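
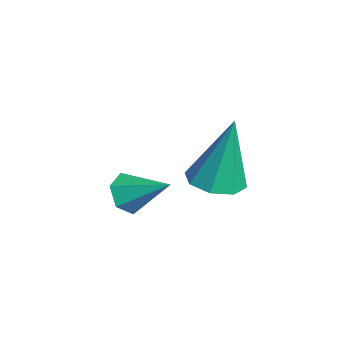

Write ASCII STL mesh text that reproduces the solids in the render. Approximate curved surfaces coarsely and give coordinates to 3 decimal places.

solid 
facet normal -0.027 -0.205 -0.978
outer loop
vertex 0.9 -0.84 0.691
vertex 0.171 -0.539 0.648
vertex 0.901 -0.249 0.567
endloop
endfacet
facet normal 0.955 0.059 0.290
outer loop
vertex 0.9 -0.84 0.691
vertex 0.901 -0.249 0.567
vertex 0.229 -0.101 2.752
endloop
endfacet
facet normal -0.028 -0.204 -0.979
outer loop
vertex 0.901 -0.249 0.567
vertex 0.171 -0.539 0.648
vertex 0.475 0.173 0.491
endloop
endfacet
facet normal 0.680 0.715 0.161
outer loop
vertex 0.901 -0.249 0.567
vertex 0.475 0.173 0.491
vertex 0.229 -0.101 2.752
endloop
endfacet
facet normal -0.028 -0.204 -0.979
outer loop
vertex 0.475 0.173 0.491
vertex 0.171 -0.539 0.648
vertex -0.13 0.178 0.507
endloop
endfacet
facet normal 0.011 0.993 0.122
outer loop
vertex 0.475 0.173 0.491
vertex -0.13 0.178 0.507
vertex 0.229 -0.101 2.752
endloop
endfacet
facet normal -0.026 -0.204 -0.979
outer loop
vertex -0.13 0.178 0.507
vertex 0.171 -0.539 0.648
vertex -0.558 -0.238 0.605
endloop
endfacet
facet normal -0.660 0.725 0.196
outer loop
vertex -0.13 0.178 0.507
vertex -0.558 -0.238 0.605
vertex 0.229 -0.101 2.752
endloop
endfacet
facet normal -0.027 -0.205 -0.978
outer loop
vertex -0.558 -0.238 0.605
vertex 0.171 -0.539 0.648
vertex -0.559 -0.83 0.729
endloop
endfacet
facet normal -0.938 0.073 0.339
outer loop
vertex -0.558 -0.238 0.605
vertex -0.559 -0.83 0.729
vertex 0.229 -0.101 2.752
endloop
endfacet
facet normal -0.027 -0.204 -0.979
outer loop
vertex -0.559 -0.83 0.729
vertex 0.171 -0.539 0.648
vertex -0.133 -1.251 0.805
endloop
endfacet
facet normal -0.662 -0.585 0.469
outer loop
vertex -0.559 -0.83 0.729
vertex -0.133 -1.251 0.805
vertex 0.229 -0.101 2.752
endloop
endfacet
facet normal -0.028 -0.204 -0.979
outer loop
vertex -0.133 -1.251 0.805
vertex 0.171 -0.539 0.648
vertex 0.472 -1.256 0.789
endloop
endfacet
facet normal 0.006 -0.862 0.508
outer loop
vertex -0.133 -1.251 0.805
vertex 0.472 -1.256 0.789
vertex 0.229 -0.101 2.752
endloop
endfacet
facet normal -0.026 -0.204 -0.979
outer loop
vertex 0.472 -1.256 0.789
vertex 0.171 -0.539 0.648
vertex 0.9 -0.84 0.691
endloop
endfacet
facet normal 0.677 -0.595 0.434
outer loop
vertex 0.472 -1.256 0.789
vertex 0.9 -0.84 0.691
vertex 0.229 -0.101 2.752
endloop
endfacet
facet normal -0.541 -0.675 -0.502
outer loop
vertex -1.346 -2.337 -1.404
vertex -1.732 -2.429 -0.864
vertex -1.894 -1.962 -1.317
endloop
endfacet
facet normal 0.381 0.697 -0.607
outer loop
vertex -1.346 -2.337 -1.404
vertex -1.894 -1.962 -1.317
vertex -0.948 -1.451 -0.136
endloop
endfacet
facet normal -0.541 -0.675 -0.502
outer loop
vertex -1.894 -1.962 -1.317
vertex -1.732 -2.429 -0.864
vertex -2.281 -2.054 -0.777
endloop
endfacet
facet normal -0.367 0.924 -0.106
outer loop
vertex -1.894 -1.962 -1.317
vertex -2.281 -2.054 -0.777
vertex -0.948 -1.451 -0.136
endloop
endfacet
facet normal -0.540 -0.674 -0.503
outer loop
vertex -2.281 -2.054 -0.777
vertex -1.732 -2.429 -0.864
vertex -2.119 -2.521 -0.325
endloop
endfacet
facet normal -0.547 0.477 0.688
outer loop
vertex -2.281 -2.054 -0.777
vertex -2.119 -2.521 -0.325
vertex -0.948 -1.451 -0.136
endloop
endfacet
facet normal -0.540 -0.674 -0.503
outer loop
vertex -2.119 -2.521 -0.325
vertex -1.732 -2.429 -0.864
vertex -1.57 -2.896 -0.412
endloop
endfacet
facet normal 0.021 -0.196 0.980
outer loop
vertex -2.119 -2.521 -0.325
vertex -1.57 -2.896 -0.412
vertex -0.948 -1.451 -0.136
endloop
endfacet
facet normal -0.542 -0.674 -0.502
outer loop
vertex -1.57 -2.896 -0.412
vertex -1.732 -2.429 -0.864
vertex -1.184 -2.804 -0.952
endloop
endfacet
facet normal 0.770 -0.423 0.478
outer loop
vertex -1.57 -2.896 -0.412
vertex -1.184 -2.804 -0.952
vertex -0.948 -1.451 -0.136
endloop
endfacet
facet normal -0.542 -0.674 -0.502
outer loop
vertex -1.184 -2.804 -0.952
vertex -1.732 -2.429 -0.864
vertex -1.346 -2.337 -1.404
endloop
endfacet
facet normal 0.949 0.024 -0.315
outer loop
vertex -1.184 -2.804 -0.952
vertex -1.346 -2.337 -1.404
vertex -0.948 -1.451 -0.136
endloop
endfacet

endsolid


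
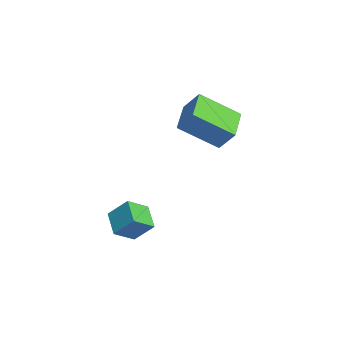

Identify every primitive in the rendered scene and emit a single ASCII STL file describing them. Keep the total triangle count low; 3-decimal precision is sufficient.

solid 
facet normal -0.921 -0.078 0.382
outer loop
vertex -0.255 -0.863 -3.859
vertex -0.008 -0.221 -3.132
vertex -0.542 -0.138 -4.402
endloop
endfacet
facet normal -0.247 -0.642 -0.726
outer loop
vertex 0.388 -0.059 -4.788
vertex -0.255 -0.863 -3.859
vertex -0.542 -0.138 -4.402
endloop
endfacet
facet normal -0.921 -0.078 0.382
outer loop
vertex -0.542 -0.138 -4.402
vertex -0.008 -0.221 -3.132
vertex -0.295 0.504 -3.675
endloop
endfacet
facet normal -0.302 0.763 -0.571
outer loop
vertex -0.295 0.504 -3.675
vertex 0.388 -0.059 -4.788
vertex -0.542 -0.138 -4.402
endloop
endfacet
facet normal 0.302 -0.763 0.571
outer loop
vertex -0.255 -0.863 -3.859
vertex 0.922 -0.142 -3.518
vertex -0.008 -0.221 -3.132
endloop
endfacet
facet normal -0.247 -0.642 -0.726
outer loop
vertex 0.675 -0.784 -4.245
vertex -0.255 -0.863 -3.859
vertex 0.388 -0.059 -4.788
endloop
endfacet
facet normal 0.302 -0.763 0.571
outer loop
vertex 0.675 -0.784 -4.245
vertex 0.922 -0.142 -3.518
vertex -0.255 -0.863 -3.859
endloop
endfacet
facet normal 0.247 0.642 0.726
outer loop
vertex -0.008 -0.221 -3.132
vertex 0.922 -0.142 -3.518
vertex -0.295 0.504 -3.675
endloop
endfacet
facet normal -0.302 0.763 -0.571
outer loop
vertex 0.635 0.583 -4.061
vertex 0.388 -0.059 -4.788
vertex -0.295 0.504 -3.675
endloop
endfacet
facet normal 0.247 0.642 0.726
outer loop
vertex -0.295 0.504 -3.675
vertex 0.922 -0.142 -3.518
vertex 0.635 0.583 -4.061
endloop
endfacet
facet normal 0.921 0.078 -0.382
outer loop
vertex 0.635 0.583 -4.061
vertex 0.675 -0.784 -4.245
vertex 0.388 -0.059 -4.788
endloop
endfacet
facet normal 0.921 0.078 -0.382
outer loop
vertex 0.922 -0.142 -3.518
vertex 0.675 -0.784 -4.245
vertex 0.635 0.583 -4.061
endloop
endfacet
facet normal -0.920 0.322 0.225
outer loop
vertex -1.719 2.474 0.831
vertex -1.466 3.866 -0.129
vertex -2.079 1.996 0.043
endloop
endfacet
facet normal -0.148 -0.814 0.562
outer loop
vertex -0.874 1.574 -0.251
vertex -1.719 2.474 0.831
vertex -2.079 1.996 0.043
endloop
endfacet
facet normal -0.920 0.322 0.223
outer loop
vertex -2.079 1.996 0.043
vertex -1.466 3.866 -0.129
vertex -1.825 3.388 -0.918
endloop
endfacet
facet normal -0.364 -0.483 -0.796
outer loop
vertex -1.825 3.388 -0.918
vertex -0.874 1.574 -0.251
vertex -2.079 1.996 0.043
endloop
endfacet
facet normal 0.364 0.483 0.796
outer loop
vertex -1.719 2.474 0.831
vertex -0.261 3.444 -0.423
vertex -1.466 3.866 -0.129
endloop
endfacet
facet normal -0.149 -0.814 0.561
outer loop
vertex -0.515 2.052 0.538
vertex -1.719 2.474 0.831
vertex -0.874 1.574 -0.251
endloop
endfacet
facet normal 0.363 0.484 0.796
outer loop
vertex -0.515 2.052 0.538
vertex -0.261 3.444 -0.423
vertex -1.719 2.474 0.831
endloop
endfacet
facet normal 0.148 0.814 -0.561
outer loop
vertex -1.466 3.866 -0.129
vertex -0.261 3.444 -0.423
vertex -1.825 3.388 -0.918
endloop
endfacet
facet normal -0.363 -0.483 -0.797
outer loop
vertex -0.621 2.966 -1.211
vertex -0.874 1.574 -0.251
vertex -1.825 3.388 -0.918
endloop
endfacet
facet normal 0.149 0.814 -0.562
outer loop
vertex -1.825 3.388 -0.918
vertex -0.261 3.444 -0.423
vertex -0.621 2.966 -1.211
endloop
endfacet
facet normal 0.920 -0.322 -0.224
outer loop
vertex -0.621 2.966 -1.211
vertex -0.515 2.052 0.538
vertex -0.874 1.574 -0.251
endloop
endfacet
facet normal 0.920 -0.323 -0.224
outer loop
vertex -0.261 3.444 -0.423
vertex -0.515 2.052 0.538
vertex -0.621 2.966 -1.211
endloop
endfacet

endsolid


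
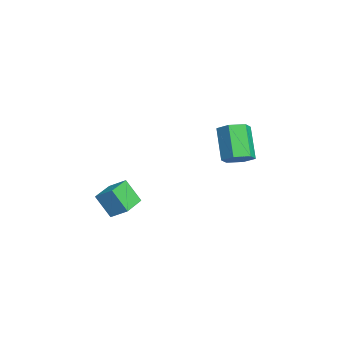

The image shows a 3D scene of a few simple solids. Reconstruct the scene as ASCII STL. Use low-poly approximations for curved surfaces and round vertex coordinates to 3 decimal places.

solid 
facet normal -0.865 0.502 0.011
outer loop
vertex 2.452 -2.225 -0.137
vertex 2.828 -1.552 -1.318
vertex 2.01 -2.975 -0.705
endloop
endfacet
facet normal -0.266 -0.477 0.837
outer loop
vertex 3.272 -3.708 -0.722
vertex 2.452 -2.225 -0.137
vertex 2.01 -2.975 -0.705
endloop
endfacet
facet normal -0.865 0.502 0.012
outer loop
vertex 2.01 -2.975 -0.705
vertex 2.828 -1.552 -1.318
vertex 2.385 -2.302 -1.886
endloop
endfacet
facet normal -0.426 -0.721 -0.546
outer loop
vertex 2.385 -2.302 -1.886
vertex 3.272 -3.708 -0.722
vertex 2.01 -2.975 -0.705
endloop
endfacet
facet normal 0.426 0.721 0.546
outer loop
vertex 2.452 -2.225 -0.137
vertex 4.09 -2.285 -1.335
vertex 2.828 -1.552 -1.318
endloop
endfacet
facet normal -0.266 -0.477 0.838
outer loop
vertex 3.715 -2.958 -0.154
vertex 2.452 -2.225 -0.137
vertex 3.272 -3.708 -0.722
endloop
endfacet
facet normal 0.426 0.721 0.546
outer loop
vertex 3.715 -2.958 -0.154
vertex 4.09 -2.285 -1.335
vertex 2.452 -2.225 -0.137
endloop
endfacet
facet normal 0.266 0.477 -0.838
outer loop
vertex 2.828 -1.552 -1.318
vertex 4.09 -2.285 -1.335
vertex 2.385 -2.302 -1.886
endloop
endfacet
facet normal -0.426 -0.721 -0.547
outer loop
vertex 3.648 -3.035 -1.903
vertex 3.272 -3.708 -0.722
vertex 2.385 -2.302 -1.886
endloop
endfacet
facet normal 0.266 0.478 -0.837
outer loop
vertex 2.385 -2.302 -1.886
vertex 4.09 -2.285 -1.335
vertex 3.648 -3.035 -1.903
endloop
endfacet
facet normal 0.865 -0.502 -0.011
outer loop
vertex 3.648 -3.035 -1.903
vertex 3.715 -2.958 -0.154
vertex 3.272 -3.708 -0.722
endloop
endfacet
facet normal 0.865 -0.501 -0.011
outer loop
vertex 4.09 -2.285 -1.335
vertex 3.715 -2.958 -0.154
vertex 3.648 -3.035 -1.903
endloop
endfacet
facet normal 0.617 0.040 -0.786
outer loop
vertex 0.857 3.008 0.359
vertex 0.234 3.34 -0.113
vertex 0.755 3.851 0.322
endloop
endfacet
facet normal 0.777 0.121 0.617
outer loop
vertex 0.857 3.008 0.359
vertex 0.755 3.851 0.322
vertex -0.39 2.927 1.946
endloop
endfacet
facet normal 0.777 0.121 0.617
outer loop
vertex -0.39 2.927 1.946
vertex 0.755 3.851 0.322
vertex -0.492 3.77 1.909
endloop
endfacet
facet normal -0.617 -0.040 0.786
outer loop
vertex -0.39 2.927 1.946
vertex -0.492 3.77 1.909
vertex -1.014 3.26 1.473
endloop
endfacet
facet normal 0.617 0.039 -0.786
outer loop
vertex 0.755 3.851 0.322
vertex 0.234 3.34 -0.113
vertex 0.132 4.184 -0.151
endloop
endfacet
facet normal 0.285 0.919 0.271
outer loop
vertex 0.755 3.851 0.322
vertex 0.132 4.184 -0.151
vertex -0.492 3.77 1.909
endloop
endfacet
facet normal 0.285 0.919 0.271
outer loop
vertex -0.492 3.77 1.909
vertex 0.132 4.184 -0.151
vertex -1.116 4.103 1.436
endloop
endfacet
facet normal -0.617 -0.040 0.786
outer loop
vertex -0.492 3.77 1.909
vertex -1.116 4.103 1.436
vertex -1.014 3.26 1.473
endloop
endfacet
facet normal 0.617 0.039 -0.786
outer loop
vertex 0.132 4.184 -0.151
vertex 0.234 3.34 -0.113
vertex -0.39 3.673 -0.586
endloop
endfacet
facet normal -0.493 0.798 -0.347
outer loop
vertex 0.132 4.184 -0.151
vertex -0.39 3.673 -0.586
vertex -1.116 4.103 1.436
endloop
endfacet
facet normal -0.493 0.798 -0.347
outer loop
vertex -1.116 4.103 1.436
vertex -0.39 3.673 -0.586
vertex -1.637 3.592 1.001
endloop
endfacet
facet normal -0.617 -0.040 0.786
outer loop
vertex -1.116 4.103 1.436
vertex -1.637 3.592 1.001
vertex -1.014 3.26 1.473
endloop
endfacet
facet normal 0.617 0.040 -0.786
outer loop
vertex -0.39 3.673 -0.586
vertex 0.234 3.34 -0.113
vertex -0.288 2.83 -0.549
endloop
endfacet
facet normal -0.777 -0.121 -0.617
outer loop
vertex -0.39 3.673 -0.586
vertex -0.288 2.83 -0.549
vertex -1.637 3.592 1.001
endloop
endfacet
facet normal -0.777 -0.121 -0.617
outer loop
vertex -1.637 3.592 1.001
vertex -0.288 2.83 -0.549
vertex -1.535 2.749 1.038
endloop
endfacet
facet normal -0.617 -0.040 0.786
outer loop
vertex -1.637 3.592 1.001
vertex -1.535 2.749 1.038
vertex -1.014 3.26 1.473
endloop
endfacet
facet normal 0.617 0.040 -0.786
outer loop
vertex -0.288 2.83 -0.549
vertex 0.234 3.34 -0.113
vertex 0.336 2.497 -0.076
endloop
endfacet
facet normal -0.285 -0.919 -0.271
outer loop
vertex -0.288 2.83 -0.549
vertex 0.336 2.497 -0.076
vertex -1.535 2.749 1.038
endloop
endfacet
facet normal -0.285 -0.919 -0.271
outer loop
vertex -1.535 2.749 1.038
vertex 0.336 2.497 -0.076
vertex -0.912 2.416 1.511
endloop
endfacet
facet normal -0.617 -0.039 0.786
outer loop
vertex -1.535 2.749 1.038
vertex -0.912 2.416 1.511
vertex -1.014 3.26 1.473
endloop
endfacet
facet normal 0.617 0.040 -0.786
outer loop
vertex 0.336 2.497 -0.076
vertex 0.234 3.34 -0.113
vertex 0.857 3.008 0.359
endloop
endfacet
facet normal 0.493 -0.798 0.347
outer loop
vertex 0.336 2.497 -0.076
vertex 0.857 3.008 0.359
vertex -0.912 2.416 1.511
endloop
endfacet
facet normal 0.493 -0.798 0.346
outer loop
vertex -0.912 2.416 1.511
vertex 0.857 3.008 0.359
vertex -0.39 2.927 1.946
endloop
endfacet
facet normal -0.617 -0.039 0.786
outer loop
vertex -0.912 2.416 1.511
vertex -0.39 2.927 1.946
vertex -1.014 3.26 1.473
endloop
endfacet

endsolid


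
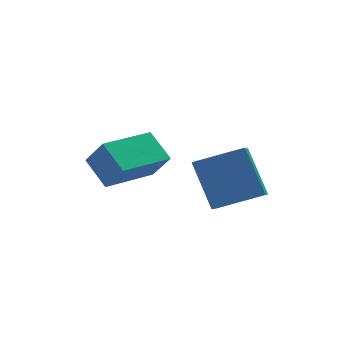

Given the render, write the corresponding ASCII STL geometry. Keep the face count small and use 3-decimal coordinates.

solid 
facet normal -0.937 0.127 -0.327
outer loop
vertex 2.482 -0.932 2.807
vertex 2.125 0.184 4.264
vertex 2.885 0.153 2.074
endloop
endfacet
facet normal 0.191 -0.597 -0.779
outer loop
vertex 4.495 -0.064 2.636
vertex 2.482 -0.932 2.807
vertex 2.885 0.153 2.074
endloop
endfacet
facet normal -0.937 0.126 -0.327
outer loop
vertex 2.885 0.153 2.074
vertex 2.125 0.184 4.264
vertex 2.527 1.269 3.531
endloop
endfacet
facet normal 0.293 0.792 -0.535
outer loop
vertex 2.527 1.269 3.531
vertex 4.495 -0.064 2.636
vertex 2.885 0.153 2.074
endloop
endfacet
facet normal -0.294 -0.792 0.535
outer loop
vertex 2.482 -0.932 2.807
vertex 3.735 -0.033 4.826
vertex 2.125 0.184 4.264
endloop
endfacet
facet normal 0.191 -0.597 -0.779
outer loop
vertex 4.093 -1.149 3.369
vertex 2.482 -0.932 2.807
vertex 4.495 -0.064 2.636
endloop
endfacet
facet normal -0.293 -0.792 0.535
outer loop
vertex 4.093 -1.149 3.369
vertex 3.735 -0.033 4.826
vertex 2.482 -0.932 2.807
endloop
endfacet
facet normal -0.191 0.597 0.779
outer loop
vertex 2.125 0.184 4.264
vertex 3.735 -0.033 4.826
vertex 2.527 1.269 3.531
endloop
endfacet
facet normal 0.293 0.792 -0.535
outer loop
vertex 4.138 1.052 4.093
vertex 4.495 -0.064 2.636
vertex 2.527 1.269 3.531
endloop
endfacet
facet normal -0.191 0.597 0.779
outer loop
vertex 2.527 1.269 3.531
vertex 3.735 -0.033 4.826
vertex 4.138 1.052 4.093
endloop
endfacet
facet normal 0.937 -0.127 0.326
outer loop
vertex 4.138 1.052 4.093
vertex 4.093 -1.149 3.369
vertex 4.495 -0.064 2.636
endloop
endfacet
facet normal 0.936 -0.127 0.327
outer loop
vertex 3.735 -0.033 4.826
vertex 4.093 -1.149 3.369
vertex 4.138 1.052 4.093
endloop
endfacet
facet normal -0.857 -0.496 0.137
outer loop
vertex -0.27 2.106 4.286
vertex -0.734 2.631 3.288
vertex 0.174 1.141 3.571
endloop
endfacet
facet normal 0.381 -0.431 0.818
outer loop
vertex 1.914 2.149 3.292
vertex -0.27 2.106 4.286
vertex 0.174 1.141 3.571
endloop
endfacet
facet normal -0.857 -0.496 0.137
outer loop
vertex 0.174 1.141 3.571
vertex -0.734 2.631 3.288
vertex -0.29 1.667 2.573
endloop
endfacet
facet normal 0.347 -0.753 -0.558
outer loop
vertex -0.29 1.667 2.573
vertex 1.914 2.149 3.292
vertex 0.174 1.141 3.571
endloop
endfacet
facet normal -0.347 0.754 0.558
outer loop
vertex -0.27 2.106 4.286
vertex 1.006 3.639 3.009
vertex -0.734 2.631 3.288
endloop
endfacet
facet normal 0.381 -0.431 0.818
outer loop
vertex 1.47 3.113 4.007
vertex -0.27 2.106 4.286
vertex 1.914 2.149 3.292
endloop
endfacet
facet normal -0.347 0.754 0.558
outer loop
vertex 1.47 3.113 4.007
vertex 1.006 3.639 3.009
vertex -0.27 2.106 4.286
endloop
endfacet
facet normal -0.381 0.431 -0.818
outer loop
vertex -0.734 2.631 3.288
vertex 1.006 3.639 3.009
vertex -0.29 1.667 2.573
endloop
endfacet
facet normal 0.347 -0.754 -0.558
outer loop
vertex 1.45 2.674 2.294
vertex 1.914 2.149 3.292
vertex -0.29 1.667 2.573
endloop
endfacet
facet normal -0.381 0.431 -0.818
outer loop
vertex -0.29 1.667 2.573
vertex 1.006 3.639 3.009
vertex 1.45 2.674 2.294
endloop
endfacet
facet normal 0.857 0.497 -0.137
outer loop
vertex 1.45 2.674 2.294
vertex 1.47 3.113 4.007
vertex 1.914 2.149 3.292
endloop
endfacet
facet normal 0.857 0.496 -0.137
outer loop
vertex 1.006 3.639 3.009
vertex 1.47 3.113 4.007
vertex 1.45 2.674 2.294
endloop
endfacet

endsolid


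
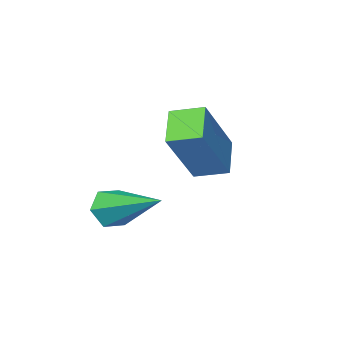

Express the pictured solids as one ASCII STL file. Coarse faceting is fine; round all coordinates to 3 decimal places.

solid 
facet normal -0.603 0.761 0.238
outer loop
vertex -3.073 -2.194 -1.705
vertex -1.883 -1.754 -0.095
vertex -2.444 -1.49 -2.362
endloop
endfacet
facet normal -0.580 -0.215 -0.786
outer loop
vertex -1.877 -2.206 -2.585
vertex -3.073 -2.194 -1.705
vertex -2.444 -1.49 -2.362
endloop
endfacet
facet normal -0.603 0.762 0.238
outer loop
vertex -2.444 -1.49 -2.362
vertex -1.883 -1.754 -0.095
vertex -1.254 -1.051 -0.752
endloop
endfacet
facet normal 0.547 0.611 -0.571
outer loop
vertex -1.254 -1.051 -0.752
vertex -1.877 -2.206 -2.585
vertex -2.444 -1.49 -2.362
endloop
endfacet
facet normal -0.547 -0.611 0.572
outer loop
vertex -3.073 -2.194 -1.705
vertex -1.316 -2.47 -0.318
vertex -1.883 -1.754 -0.095
endloop
endfacet
facet normal -0.580 -0.215 -0.786
outer loop
vertex -2.506 -2.909 -1.928
vertex -3.073 -2.194 -1.705
vertex -1.877 -2.206 -2.585
endloop
endfacet
facet normal -0.547 -0.612 0.571
outer loop
vertex -2.506 -2.909 -1.928
vertex -1.316 -2.47 -0.318
vertex -3.073 -2.194 -1.705
endloop
endfacet
facet normal 0.580 0.215 0.786
outer loop
vertex -1.883 -1.754 -0.095
vertex -1.316 -2.47 -0.318
vertex -1.254 -1.051 -0.752
endloop
endfacet
facet normal 0.547 0.612 -0.571
outer loop
vertex -0.687 -1.766 -0.975
vertex -1.877 -2.206 -2.585
vertex -1.254 -1.051 -0.752
endloop
endfacet
facet normal 0.580 0.215 0.786
outer loop
vertex -1.254 -1.051 -0.752
vertex -1.316 -2.47 -0.318
vertex -0.687 -1.766 -0.975
endloop
endfacet
facet normal 0.603 -0.762 -0.238
outer loop
vertex -0.687 -1.766 -0.975
vertex -2.506 -2.909 -1.928
vertex -1.877 -2.206 -2.585
endloop
endfacet
facet normal 0.603 -0.761 -0.238
outer loop
vertex -1.316 -2.47 -0.318
vertex -2.506 -2.909 -1.928
vertex -0.687 -1.766 -0.975
endloop
endfacet
facet normal 0.083 -0.901 -0.426
outer loop
vertex 0.577 -2.795 -2.68
vertex 0.353 -2.56 -3.22
vertex 0.973 -2.556 -3.108
endloop
endfacet
facet normal 0.725 0.030 0.688
outer loop
vertex 0.577 -2.795 -2.68
vertex 0.973 -2.556 -3.108
vertex 0.187 -0.74 -2.36
endloop
endfacet
facet normal 0.083 -0.901 -0.426
outer loop
vertex 0.973 -2.556 -3.108
vertex 0.353 -2.56 -3.22
vertex 0.75 -2.321 -3.648
endloop
endfacet
facet normal 0.878 0.449 -0.167
outer loop
vertex 0.973 -2.556 -3.108
vertex 0.75 -2.321 -3.648
vertex 0.187 -0.74 -2.36
endloop
endfacet
facet normal 0.083 -0.901 -0.426
outer loop
vertex 0.75 -2.321 -3.648
vertex 0.353 -2.56 -3.22
vertex 0.13 -2.325 -3.76
endloop
endfacet
facet normal 0.130 0.654 -0.745
outer loop
vertex 0.75 -2.321 -3.648
vertex 0.13 -2.325 -3.76
vertex 0.187 -0.74 -2.36
endloop
endfacet
facet normal 0.084 -0.901 -0.426
outer loop
vertex 0.13 -2.325 -3.76
vertex 0.353 -2.56 -3.22
vertex -0.266 -2.564 -3.333
endloop
endfacet
facet normal -0.768 0.439 -0.466
outer loop
vertex 0.13 -2.325 -3.76
vertex -0.266 -2.564 -3.333
vertex 0.187 -0.74 -2.36
endloop
endfacet
facet normal 0.084 -0.901 -0.426
outer loop
vertex -0.266 -2.564 -3.333
vertex 0.353 -2.56 -3.22
vertex -0.043 -2.799 -2.793
endloop
endfacet
facet normal -0.921 0.021 0.389
outer loop
vertex -0.266 -2.564 -3.333
vertex -0.043 -2.799 -2.793
vertex 0.187 -0.74 -2.36
endloop
endfacet
facet normal 0.084 -0.901 -0.427
outer loop
vertex -0.043 -2.799 -2.793
vertex 0.353 -2.56 -3.22
vertex 0.577 -2.795 -2.68
endloop
endfacet
facet normal -0.175 -0.184 0.967
outer loop
vertex -0.043 -2.799 -2.793
vertex 0.577 -2.795 -2.68
vertex 0.187 -0.74 -2.36
endloop
endfacet

endsolid


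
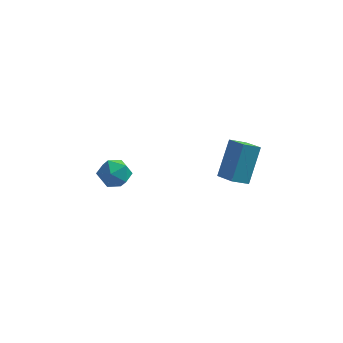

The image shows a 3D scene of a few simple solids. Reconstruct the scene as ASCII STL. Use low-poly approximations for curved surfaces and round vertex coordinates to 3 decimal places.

solid 
facet normal -0.727 -0.510 0.459
outer loop
vertex 2.746 3.296 4.674
vertex 1.88 4.158 4.26
vertex 2.433 2.111 2.859
endloop
endfacet
facet normal 0.672 -0.668 0.320
outer loop
vertex 3.16 2.622 2.4
vertex 2.746 3.296 4.674
vertex 2.433 2.111 2.859
endloop
endfacet
facet normal -0.727 -0.511 0.459
outer loop
vertex 2.433 2.111 2.859
vertex 1.88 4.158 4.26
vertex 1.567 2.973 2.446
endloop
endfacet
facet normal -0.143 -0.541 -0.829
outer loop
vertex 1.567 2.973 2.446
vertex 3.16 2.622 2.4
vertex 2.433 2.111 2.859
endloop
endfacet
facet normal 0.143 0.541 0.829
outer loop
vertex 2.746 3.296 4.674
vertex 2.607 4.669 3.801
vertex 1.88 4.158 4.26
endloop
endfacet
facet normal 0.672 -0.668 0.320
outer loop
vertex 3.473 3.807 4.214
vertex 2.746 3.296 4.674
vertex 3.16 2.622 2.4
endloop
endfacet
facet normal 0.144 0.541 0.828
outer loop
vertex 3.473 3.807 4.214
vertex 2.607 4.669 3.801
vertex 2.746 3.296 4.674
endloop
endfacet
facet normal -0.672 0.668 -0.320
outer loop
vertex 1.88 4.158 4.26
vertex 2.607 4.669 3.801
vertex 1.567 2.973 2.446
endloop
endfacet
facet normal -0.143 -0.542 -0.828
outer loop
vertex 2.294 3.484 1.986
vertex 3.16 2.622 2.4
vertex 1.567 2.973 2.446
endloop
endfacet
facet normal -0.672 0.668 -0.320
outer loop
vertex 1.567 2.973 2.446
vertex 2.607 4.669 3.801
vertex 2.294 3.484 1.986
endloop
endfacet
facet normal 0.727 0.510 -0.459
outer loop
vertex 2.294 3.484 1.986
vertex 3.473 3.807 4.214
vertex 3.16 2.622 2.4
endloop
endfacet
facet normal 0.727 0.511 -0.459
outer loop
vertex 2.607 4.669 3.801
vertex 3.473 3.807 4.214
vertex 2.294 3.484 1.986
endloop
endfacet
facet normal -0.980 0.070 -0.184
outer loop
vertex -4.386 3.984 0.257
vertex -4.576 3.559 1.105
vertex -4.497 4.522 1.053
endloop
endfacet
facet normal -0.623 0.605 -0.496
outer loop
vertex -4.386 3.984 0.257
vertex -4.497 4.522 1.053
vertex -3.794 4.73 0.423
endloop
endfacet
facet normal -0.140 0.320 -0.937
outer loop
vertex -4.386 3.984 0.257
vertex -3.794 4.73 0.423
vertex -3.438 3.896 0.085
endloop
endfacet
facet normal -0.199 -0.391 -0.899
outer loop
vertex -4.386 3.984 0.257
vertex -3.438 3.896 0.085
vertex -3.922 3.173 0.507
endloop
endfacet
facet normal -0.718 -0.544 -0.434
outer loop
vertex -4.386 3.984 0.257
vertex -3.922 3.173 0.507
vertex -4.576 3.559 1.105
endloop
endfacet
facet normal -0.273 0.962 0.013
outer loop
vertex -3.794 4.73 0.423
vertex -4.497 4.522 1.053
vertex -3.618 4.767 1.373
endloop
endfacet
facet normal -0.851 0.098 0.516
outer loop
vertex -4.497 4.522 1.053
vertex -4.576 3.559 1.105
vertex -4.102 4.044 1.795
endloop
endfacet
facet normal -0.426 -0.898 0.114
outer loop
vertex -4.576 3.559 1.105
vertex -3.922 3.173 0.507
vertex -3.746 3.21 1.457
endloop
endfacet
facet normal 0.413 -0.649 -0.638
outer loop
vertex -3.922 3.173 0.507
vertex -3.438 3.896 0.085
vertex -3.043 3.418 0.827
endloop
endfacet
facet normal 0.508 0.501 -0.701
outer loop
vertex -3.438 3.896 0.085
vertex -3.794 4.73 0.423
vertex -2.964 4.381 0.775
endloop
endfacet
facet normal 0.199 0.391 0.899
outer loop
vertex -3.154 3.956 1.623
vertex -3.618 4.767 1.373
vertex -4.102 4.044 1.795
endloop
endfacet
facet normal 0.140 -0.320 0.937
outer loop
vertex -3.154 3.956 1.623
vertex -4.102 4.044 1.795
vertex -3.746 3.21 1.457
endloop
endfacet
facet normal 0.623 -0.605 0.496
outer loop
vertex -3.154 3.956 1.623
vertex -3.746 3.21 1.457
vertex -3.043 3.418 0.827
endloop
endfacet
facet normal 0.980 -0.070 0.184
outer loop
vertex -3.154 3.956 1.623
vertex -3.043 3.418 0.827
vertex -2.964 4.381 0.775
endloop
endfacet
facet normal 0.718 0.544 0.434
outer loop
vertex -3.154 3.956 1.623
vertex -2.964 4.381 0.775
vertex -3.618 4.767 1.373
endloop
endfacet
facet normal -0.413 0.649 0.638
outer loop
vertex -4.102 4.044 1.795
vertex -3.618 4.767 1.373
vertex -4.497 4.522 1.053
endloop
endfacet
facet normal -0.508 -0.501 0.701
outer loop
vertex -3.746 3.21 1.457
vertex -4.102 4.044 1.795
vertex -4.576 3.559 1.105
endloop
endfacet
facet normal 0.273 -0.962 -0.013
outer loop
vertex -3.043 3.418 0.827
vertex -3.746 3.21 1.457
vertex -3.922 3.173 0.507
endloop
endfacet
facet normal 0.851 -0.098 -0.516
outer loop
vertex -2.964 4.381 0.775
vertex -3.043 3.418 0.827
vertex -3.438 3.896 0.085
endloop
endfacet
facet normal 0.426 0.898 -0.114
outer loop
vertex -3.618 4.767 1.373
vertex -2.964 4.381 0.775
vertex -3.794 4.73 0.423
endloop
endfacet

endsolid


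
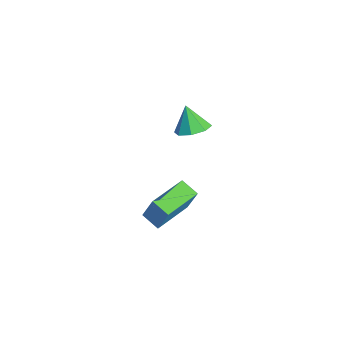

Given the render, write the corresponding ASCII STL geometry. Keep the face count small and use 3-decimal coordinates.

solid 
facet normal -0.810 -0.464 0.358
outer loop
vertex -1.273 0.155 -3.086
vertex -2.187 1.667 -3.195
vertex -1.622 -0.141 -4.26
endloop
endfacet
facet normal 0.516 -0.854 0.062
outer loop
vertex -0.933 0.253 -4.565
vertex -1.273 0.155 -3.086
vertex -1.622 -0.141 -4.26
endloop
endfacet
facet normal -0.810 -0.464 0.358
outer loop
vertex -1.622 -0.141 -4.26
vertex -2.187 1.667 -3.195
vertex -2.536 1.371 -4.369
endloop
endfacet
facet normal -0.278 -0.235 -0.931
outer loop
vertex -2.536 1.371 -4.369
vertex -0.933 0.253 -4.565
vertex -1.622 -0.141 -4.26
endloop
endfacet
facet normal 0.278 0.235 0.931
outer loop
vertex -1.273 0.155 -3.086
vertex -1.498 2.061 -3.5
vertex -2.187 1.667 -3.195
endloop
endfacet
facet normal 0.516 -0.854 0.062
outer loop
vertex -0.584 0.549 -3.391
vertex -1.273 0.155 -3.086
vertex -0.933 0.253 -4.565
endloop
endfacet
facet normal 0.278 0.235 0.931
outer loop
vertex -0.584 0.549 -3.391
vertex -1.498 2.061 -3.5
vertex -1.273 0.155 -3.086
endloop
endfacet
facet normal -0.516 0.854 -0.062
outer loop
vertex -2.187 1.667 -3.195
vertex -1.498 2.061 -3.5
vertex -2.536 1.371 -4.369
endloop
endfacet
facet normal -0.278 -0.235 -0.931
outer loop
vertex -1.847 1.765 -4.674
vertex -0.933 0.253 -4.565
vertex -2.536 1.371 -4.369
endloop
endfacet
facet normal -0.516 0.854 -0.062
outer loop
vertex -2.536 1.371 -4.369
vertex -1.498 2.061 -3.5
vertex -1.847 1.765 -4.674
endloop
endfacet
facet normal 0.810 0.464 -0.358
outer loop
vertex -1.847 1.765 -4.674
vertex -0.584 0.549 -3.391
vertex -0.933 0.253 -4.565
endloop
endfacet
facet normal 0.810 0.464 -0.358
outer loop
vertex -1.498 2.061 -3.5
vertex -0.584 0.549 -3.391
vertex -1.847 1.765 -4.674
endloop
endfacet
facet normal 0.484 0.098 -0.870
outer loop
vertex -0.957 1.594 1.006
vertex -1.559 1.875 0.703
vertex -0.982 2.15 1.055
endloop
endfacet
facet normal 0.499 -0.054 0.865
outer loop
vertex -0.957 1.594 1.006
vertex -0.982 2.15 1.055
vertex -2.101 1.765 1.677
endloop
endfacet
facet normal 0.484 0.097 -0.870
outer loop
vertex -0.982 2.15 1.055
vertex -1.559 1.875 0.703
vertex -1.345 2.545 0.897
endloop
endfacet
facet normal 0.253 0.551 0.796
outer loop
vertex -0.982 2.15 1.055
vertex -1.345 2.545 0.897
vertex -2.101 1.765 1.677
endloop
endfacet
facet normal 0.483 0.097 -0.870
outer loop
vertex -1.345 2.545 0.897
vertex -1.559 1.875 0.703
vertex -1.833 2.547 0.626
endloop
endfacet
facet normal -0.287 0.802 0.523
outer loop
vertex -1.345 2.545 0.897
vertex -1.833 2.547 0.626
vertex -2.101 1.765 1.677
endloop
endfacet
facet normal 0.483 0.097 -0.870
outer loop
vertex -1.833 2.547 0.626
vertex -1.559 1.875 0.703
vertex -2.161 2.155 0.4
endloop
endfacet
facet normal -0.806 0.555 0.207
outer loop
vertex -1.833 2.547 0.626
vertex -2.161 2.155 0.4
vertex -2.101 1.765 1.677
endloop
endfacet
facet normal 0.483 0.098 -0.870
outer loop
vertex -2.161 2.155 0.4
vertex -1.559 1.875 0.703
vertex -2.137 1.599 0.351
endloop
endfacet
facet normal -0.998 -0.046 0.033
outer loop
vertex -2.161 2.155 0.4
vertex -2.137 1.599 0.351
vertex -2.101 1.765 1.677
endloop
endfacet
facet normal 0.483 0.098 -0.870
outer loop
vertex -2.137 1.599 0.351
vertex -1.559 1.875 0.703
vertex -1.774 1.205 0.508
endloop
endfacet
facet normal -0.752 -0.652 0.102
outer loop
vertex -2.137 1.599 0.351
vertex -1.774 1.205 0.508
vertex -2.101 1.765 1.677
endloop
endfacet
facet normal 0.484 0.098 -0.869
outer loop
vertex -1.774 1.205 0.508
vertex -1.559 1.875 0.703
vertex -1.285 1.202 0.78
endloop
endfacet
facet normal -0.213 -0.903 0.373
outer loop
vertex -1.774 1.205 0.508
vertex -1.285 1.202 0.78
vertex -2.101 1.765 1.677
endloop
endfacet
facet normal 0.483 0.097 -0.870
outer loop
vertex -1.285 1.202 0.78
vertex -1.559 1.875 0.703
vertex -0.957 1.594 1.006
endloop
endfacet
facet normal 0.307 -0.655 0.690
outer loop
vertex -1.285 1.202 0.78
vertex -0.957 1.594 1.006
vertex -2.101 1.765 1.677
endloop
endfacet

endsolid


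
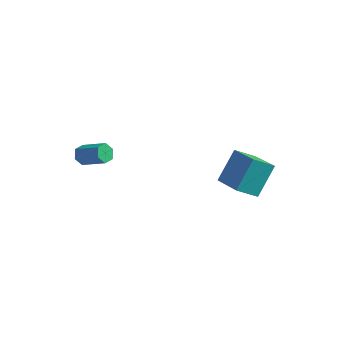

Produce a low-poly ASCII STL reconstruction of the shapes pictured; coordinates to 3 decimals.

solid 
facet normal -0.903 -0.216 -0.370
outer loop
vertex -2.369 -2.084 2.236
vertex -2.613 -1.849 2.694
vertex -2.501 -1.53 2.235
endloop
endfacet
facet normal 0.361 0.084 -0.929
outer loop
vertex -2.369 -2.084 2.236
vertex -2.501 -1.53 2.235
vertex -1.122 -1.785 2.748
endloop
endfacet
facet normal 0.361 0.085 -0.929
outer loop
vertex -1.122 -1.785 2.748
vertex -2.501 -1.53 2.235
vertex -1.255 -1.231 2.747
endloop
endfacet
facet normal 0.903 0.217 0.372
outer loop
vertex -1.122 -1.785 2.748
vertex -1.255 -1.231 2.747
vertex -1.367 -1.551 3.206
endloop
endfacet
facet normal -0.903 -0.217 -0.371
outer loop
vertex -2.501 -1.53 2.235
vertex -2.613 -1.849 2.694
vertex -2.746 -1.295 2.694
endloop
endfacet
facet normal -0.021 0.885 -0.465
outer loop
vertex -2.501 -1.53 2.235
vertex -2.746 -1.295 2.694
vertex -1.255 -1.231 2.747
endloop
endfacet
facet normal -0.021 0.885 -0.465
outer loop
vertex -1.255 -1.231 2.747
vertex -2.746 -1.295 2.694
vertex -1.5 -0.996 3.206
endloop
endfacet
facet normal 0.903 0.216 0.371
outer loop
vertex -1.255 -1.231 2.747
vertex -1.5 -0.996 3.206
vertex -1.367 -1.551 3.206
endloop
endfacet
facet normal -0.903 -0.217 -0.372
outer loop
vertex -2.746 -1.295 2.694
vertex -2.613 -1.849 2.694
vertex -2.858 -1.615 3.152
endloop
endfacet
facet normal -0.383 0.799 0.464
outer loop
vertex -2.746 -1.295 2.694
vertex -2.858 -1.615 3.152
vertex -1.5 -0.996 3.206
endloop
endfacet
facet normal -0.382 0.798 0.465
outer loop
vertex -1.5 -0.996 3.206
vertex -2.858 -1.615 3.152
vertex -1.611 -1.316 3.664
endloop
endfacet
facet normal 0.903 0.216 0.370
outer loop
vertex -1.5 -0.996 3.206
vertex -1.611 -1.316 3.664
vertex -1.367 -1.551 3.206
endloop
endfacet
facet normal -0.903 -0.217 -0.372
outer loop
vertex -2.858 -1.615 3.152
vertex -2.613 -1.849 2.694
vertex -2.725 -2.169 3.153
endloop
endfacet
facet normal -0.361 -0.085 0.929
outer loop
vertex -2.858 -1.615 3.152
vertex -2.725 -2.169 3.153
vertex -1.611 -1.316 3.664
endloop
endfacet
facet normal -0.361 -0.084 0.929
outer loop
vertex -1.611 -1.316 3.664
vertex -2.725 -2.169 3.153
vertex -1.479 -1.87 3.665
endloop
endfacet
facet normal 0.903 0.216 0.370
outer loop
vertex -1.611 -1.316 3.664
vertex -1.479 -1.87 3.665
vertex -1.367 -1.551 3.206
endloop
endfacet
facet normal -0.903 -0.216 -0.371
outer loop
vertex -2.725 -2.169 3.153
vertex -2.613 -1.849 2.694
vertex -2.48 -2.404 2.694
endloop
endfacet
facet normal 0.021 -0.885 0.465
outer loop
vertex -2.725 -2.169 3.153
vertex -2.48 -2.404 2.694
vertex -1.479 -1.87 3.665
endloop
endfacet
facet normal 0.021 -0.885 0.465
outer loop
vertex -1.479 -1.87 3.665
vertex -2.48 -2.404 2.694
vertex -1.234 -2.105 3.206
endloop
endfacet
facet normal 0.903 0.217 0.371
outer loop
vertex -1.479 -1.87 3.665
vertex -1.234 -2.105 3.206
vertex -1.367 -1.551 3.206
endloop
endfacet
facet normal -0.903 -0.216 -0.370
outer loop
vertex -2.48 -2.404 2.694
vertex -2.613 -1.849 2.694
vertex -2.369 -2.084 2.236
endloop
endfacet
facet normal 0.383 -0.798 -0.465
outer loop
vertex -2.48 -2.404 2.694
vertex -2.369 -2.084 2.236
vertex -1.234 -2.105 3.206
endloop
endfacet
facet normal 0.382 -0.799 -0.465
outer loop
vertex -1.234 -2.105 3.206
vertex -2.369 -2.084 2.236
vertex -1.122 -1.785 2.748
endloop
endfacet
facet normal 0.903 0.217 0.372
outer loop
vertex -1.234 -2.105 3.206
vertex -1.122 -1.785 2.748
vertex -1.367 -1.551 3.206
endloop
endfacet
facet normal -0.931 0.317 -0.183
outer loop
vertex 2.393 1.799 1.717
vertex 2.423 2.797 3.297
vertex 2.821 2.716 1.129
endloop
endfacet
facet normal -0.016 -0.534 -0.845
outer loop
vertex 4.617 2.103 1.483
vertex 2.393 1.799 1.717
vertex 2.821 2.716 1.129
endloop
endfacet
facet normal -0.931 0.317 -0.183
outer loop
vertex 2.821 2.716 1.129
vertex 2.423 2.797 3.297
vertex 2.851 3.714 2.71
endloop
endfacet
facet normal 0.366 0.784 -0.502
outer loop
vertex 2.851 3.714 2.71
vertex 4.617 2.103 1.483
vertex 2.821 2.716 1.129
endloop
endfacet
facet normal -0.366 -0.784 0.502
outer loop
vertex 2.393 1.799 1.717
vertex 4.219 2.184 3.651
vertex 2.423 2.797 3.297
endloop
endfacet
facet normal -0.016 -0.534 -0.845
outer loop
vertex 4.189 1.186 2.07
vertex 2.393 1.799 1.717
vertex 4.617 2.103 1.483
endloop
endfacet
facet normal -0.366 -0.784 0.502
outer loop
vertex 4.189 1.186 2.07
vertex 4.219 2.184 3.651
vertex 2.393 1.799 1.717
endloop
endfacet
facet normal 0.016 0.534 0.845
outer loop
vertex 2.423 2.797 3.297
vertex 4.219 2.184 3.651
vertex 2.851 3.714 2.71
endloop
endfacet
facet normal 0.366 0.784 -0.502
outer loop
vertex 4.647 3.101 3.063
vertex 4.617 2.103 1.483
vertex 2.851 3.714 2.71
endloop
endfacet
facet normal 0.016 0.534 0.845
outer loop
vertex 2.851 3.714 2.71
vertex 4.219 2.184 3.651
vertex 4.647 3.101 3.063
endloop
endfacet
facet normal 0.931 -0.317 0.183
outer loop
vertex 4.647 3.101 3.063
vertex 4.189 1.186 2.07
vertex 4.617 2.103 1.483
endloop
endfacet
facet normal 0.931 -0.317 0.183
outer loop
vertex 4.219 2.184 3.651
vertex 4.189 1.186 2.07
vertex 4.647 3.101 3.063
endloop
endfacet

endsolid


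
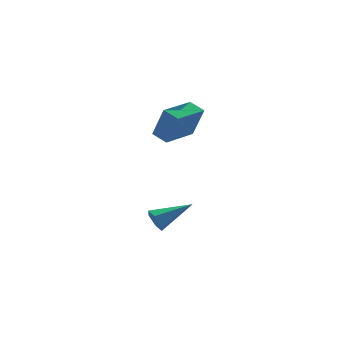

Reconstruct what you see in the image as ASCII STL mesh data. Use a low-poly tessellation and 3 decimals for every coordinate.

solid 
facet normal -0.549 0.753 0.363
outer loop
vertex -0.381 -1.027 4.129
vertex 1.063 0.046 4.086
vertex -0.77 -0.566 2.583
endloop
endfacet
facet normal -0.802 -0.597 0.024
outer loop
vertex -0.303 -1.206 2.274
vertex -0.381 -1.027 4.129
vertex -0.77 -0.566 2.583
endloop
endfacet
facet normal -0.549 0.753 0.362
outer loop
vertex -0.77 -0.566 2.583
vertex 1.063 0.046 4.086
vertex 0.674 0.507 2.539
endloop
endfacet
facet normal -0.235 0.278 -0.931
outer loop
vertex 0.674 0.507 2.539
vertex -0.303 -1.206 2.274
vertex -0.77 -0.566 2.583
endloop
endfacet
facet normal 0.235 -0.278 0.931
outer loop
vertex -0.381 -1.027 4.129
vertex 1.53 -0.594 3.777
vertex 1.063 0.046 4.086
endloop
endfacet
facet normal -0.802 -0.597 0.024
outer loop
vertex 0.086 -1.667 3.821
vertex -0.381 -1.027 4.129
vertex -0.303 -1.206 2.274
endloop
endfacet
facet normal 0.234 -0.277 0.932
outer loop
vertex 0.086 -1.667 3.821
vertex 1.53 -0.594 3.777
vertex -0.381 -1.027 4.129
endloop
endfacet
facet normal 0.802 0.597 -0.024
outer loop
vertex 1.063 0.046 4.086
vertex 1.53 -0.594 3.777
vertex 0.674 0.507 2.539
endloop
endfacet
facet normal -0.234 0.278 -0.932
outer loop
vertex 1.141 -0.133 2.231
vertex -0.303 -1.206 2.274
vertex 0.674 0.507 2.539
endloop
endfacet
facet normal 0.802 0.597 -0.024
outer loop
vertex 0.674 0.507 2.539
vertex 1.53 -0.594 3.777
vertex 1.141 -0.133 2.231
endloop
endfacet
facet normal 0.549 -0.753 -0.362
outer loop
vertex 1.141 -0.133 2.231
vertex 0.086 -1.667 3.821
vertex -0.303 -1.206 2.274
endloop
endfacet
facet normal 0.549 -0.753 -0.363
outer loop
vertex 1.53 -0.594 3.777
vertex 0.086 -1.667 3.821
vertex 1.141 -0.133 2.231
endloop
endfacet
facet normal -0.922 -0.165 -0.351
outer loop
vertex -0.477 -1.01 -3.168
vertex -0.725 -0.798 -2.617
vertex -0.615 -0.389 -3.097
endloop
endfacet
facet normal 0.565 0.217 -0.796
outer loop
vertex -0.477 -1.01 -3.168
vertex -0.615 -0.389 -3.097
vertex 1.045 -0.482 -1.943
endloop
endfacet
facet normal -0.922 -0.165 -0.351
outer loop
vertex -0.615 -0.389 -3.097
vertex -0.725 -0.798 -2.617
vertex -0.863 -0.177 -2.546
endloop
endfacet
facet normal 0.231 0.938 -0.257
outer loop
vertex -0.615 -0.389 -3.097
vertex -0.863 -0.177 -2.546
vertex 1.045 -0.482 -1.943
endloop
endfacet
facet normal -0.922 -0.165 -0.351
outer loop
vertex -0.863 -0.177 -2.546
vertex -0.725 -0.798 -2.617
vertex -0.973 -0.585 -2.066
endloop
endfacet
facet normal -0.078 0.768 0.635
outer loop
vertex -0.863 -0.177 -2.546
vertex -0.973 -0.585 -2.066
vertex 1.045 -0.482 -1.943
endloop
endfacet
facet normal -0.922 -0.164 -0.351
outer loop
vertex -0.973 -0.585 -2.066
vertex -0.725 -0.798 -2.617
vertex -0.835 -1.207 -2.137
endloop
endfacet
facet normal -0.054 -0.125 0.991
outer loop
vertex -0.973 -0.585 -2.066
vertex -0.835 -1.207 -2.137
vertex 1.045 -0.482 -1.943
endloop
endfacet
facet normal -0.922 -0.165 -0.351
outer loop
vertex -0.835 -1.207 -2.137
vertex -0.725 -0.798 -2.617
vertex -0.587 -1.419 -2.688
endloop
endfacet
facet normal 0.280 -0.847 0.452
outer loop
vertex -0.835 -1.207 -2.137
vertex -0.587 -1.419 -2.688
vertex 1.045 -0.482 -1.943
endloop
endfacet
facet normal -0.922 -0.165 -0.351
outer loop
vertex -0.587 -1.419 -2.688
vertex -0.725 -0.798 -2.617
vertex -0.477 -1.01 -3.168
endloop
endfacet
facet normal 0.590 -0.676 -0.441
outer loop
vertex -0.587 -1.419 -2.688
vertex -0.477 -1.01 -3.168
vertex 1.045 -0.482 -1.943
endloop
endfacet

endsolid


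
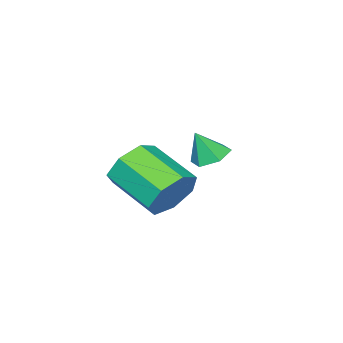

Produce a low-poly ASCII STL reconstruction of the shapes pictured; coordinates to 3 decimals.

solid 
facet normal -0.350 0.276 -0.895
outer loop
vertex 0.009 -1.009 2.679
vertex -0.293 -0.514 2.95
vertex 0.306 -0.445 2.737
endloop
endfacet
facet normal 0.883 -0.468 0.032
outer loop
vertex 0.009 -1.009 2.679
vertex 0.306 -0.445 2.737
vertex 0.073 -0.806 3.89
endloop
endfacet
facet normal -0.350 0.278 -0.894
outer loop
vertex 0.306 -0.445 2.737
vertex -0.293 -0.514 2.95
vertex 0.004 0.049 3.009
endloop
endfacet
facet normal 0.879 0.375 0.295
outer loop
vertex 0.306 -0.445 2.737
vertex 0.004 0.049 3.009
vertex 0.073 -0.806 3.89
endloop
endfacet
facet normal -0.350 0.278 -0.895
outer loop
vertex 0.004 0.049 3.009
vertex -0.293 -0.514 2.95
vertex -0.596 -0.02 3.222
endloop
endfacet
facet normal 0.160 0.715 0.681
outer loop
vertex 0.004 0.049 3.009
vertex -0.596 -0.02 3.222
vertex 0.073 -0.806 3.89
endloop
endfacet
facet normal -0.350 0.278 -0.895
outer loop
vertex -0.596 -0.02 3.222
vertex -0.293 -0.514 2.95
vertex -0.893 -0.584 3.163
endloop
endfacet
facet normal -0.557 0.209 0.804
outer loop
vertex -0.596 -0.02 3.222
vertex -0.893 -0.584 3.163
vertex 0.073 -0.806 3.89
endloop
endfacet
facet normal -0.350 0.278 -0.894
outer loop
vertex -0.893 -0.584 3.163
vertex -0.293 -0.514 2.95
vertex -0.591 -1.078 2.891
endloop
endfacet
facet normal -0.552 -0.635 0.540
outer loop
vertex -0.893 -0.584 3.163
vertex -0.591 -1.078 2.891
vertex 0.073 -0.806 3.89
endloop
endfacet
facet normal -0.348 0.278 -0.895
outer loop
vertex -0.591 -1.078 2.891
vertex -0.293 -0.514 2.95
vertex 0.009 -1.009 2.679
endloop
endfacet
facet normal 0.167 -0.974 0.154
outer loop
vertex -0.591 -1.078 2.891
vertex 0.009 -1.009 2.679
vertex 0.073 -0.806 3.89
endloop
endfacet
facet normal 0.025 0.905 -0.424
outer loop
vertex -0.819 -3.129 -0.47
vertex -1.216 -2.74 0.337
vertex -0.268 -2.867 0.122
endloop
endfacet
facet normal 0.761 -0.293 -0.579
outer loop
vertex -0.819 -3.129 -0.47
vertex -0.268 -2.867 0.122
vertex -0.868 -4.849 0.336
endloop
endfacet
facet normal 0.761 -0.293 -0.580
outer loop
vertex -0.868 -4.849 0.336
vertex -0.268 -2.867 0.122
vertex -0.316 -4.587 0.928
endloop
endfacet
facet normal -0.025 -0.905 0.424
outer loop
vertex -0.868 -4.849 0.336
vertex -0.316 -4.587 0.928
vertex -1.264 -4.46 1.143
endloop
endfacet
facet normal 0.025 0.905 -0.424
outer loop
vertex -0.268 -2.867 0.122
vertex -1.216 -2.74 0.337
vertex -0.431 -2.509 0.876
endloop
endfacet
facet normal 0.981 0.059 0.184
outer loop
vertex -0.268 -2.867 0.122
vertex -0.431 -2.509 0.876
vertex -0.316 -4.587 0.928
endloop
endfacet
facet normal 0.981 0.059 0.184
outer loop
vertex -0.316 -4.587 0.928
vertex -0.431 -2.509 0.876
vertex -0.479 -4.229 1.682
endloop
endfacet
facet normal -0.025 -0.905 0.424
outer loop
vertex -0.316 -4.587 0.928
vertex -0.479 -4.229 1.682
vertex -1.264 -4.46 1.143
endloop
endfacet
facet normal 0.025 0.905 -0.424
outer loop
vertex -0.431 -2.509 0.876
vertex -1.216 -2.74 0.337
vertex -1.185 -2.325 1.225
endloop
endfacet
facet normal 0.463 0.365 0.808
outer loop
vertex -0.431 -2.509 0.876
vertex -1.185 -2.325 1.225
vertex -0.479 -4.229 1.682
endloop
endfacet
facet normal 0.462 0.365 0.808
outer loop
vertex -0.479 -4.229 1.682
vertex -1.185 -2.325 1.225
vertex -1.233 -4.045 2.03
endloop
endfacet
facet normal -0.025 -0.905 0.424
outer loop
vertex -0.479 -4.229 1.682
vertex -1.233 -4.045 2.03
vertex -1.264 -4.46 1.143
endloop
endfacet
facet normal 0.025 0.905 -0.424
outer loop
vertex -1.185 -2.325 1.225
vertex -1.216 -2.74 0.337
vertex -1.962 -2.453 0.905
endloop
endfacet
facet normal -0.405 0.397 0.824
outer loop
vertex -1.185 -2.325 1.225
vertex -1.962 -2.453 0.905
vertex -1.233 -4.045 2.03
endloop
endfacet
facet normal -0.405 0.397 0.824
outer loop
vertex -1.233 -4.045 2.03
vertex -1.962 -2.453 0.905
vertex -2.01 -4.174 1.71
endloop
endfacet
facet normal -0.024 -0.905 0.424
outer loop
vertex -1.233 -4.045 2.03
vertex -2.01 -4.174 1.71
vertex -1.264 -4.46 1.143
endloop
endfacet
facet normal 0.026 0.905 -0.424
outer loop
vertex -1.962 -2.453 0.905
vertex -1.216 -2.74 0.337
vertex -2.178 -2.797 0.157
endloop
endfacet
facet normal -0.967 0.130 0.220
outer loop
vertex -1.962 -2.453 0.905
vertex -2.178 -2.797 0.157
vertex -2.01 -4.174 1.71
endloop
endfacet
facet normal -0.967 0.130 0.220
outer loop
vertex -2.01 -4.174 1.71
vertex -2.178 -2.797 0.157
vertex -2.226 -4.517 0.963
endloop
endfacet
facet normal -0.026 -0.906 0.423
outer loop
vertex -2.01 -4.174 1.71
vertex -2.226 -4.517 0.963
vertex -1.264 -4.46 1.143
endloop
endfacet
facet normal 0.026 0.905 -0.424
outer loop
vertex -2.178 -2.797 0.157
vertex -1.216 -2.74 0.337
vertex -1.669 -3.098 -0.455
endloop
endfacet
facet normal -0.801 -0.236 -0.550
outer loop
vertex -2.178 -2.797 0.157
vertex -1.669 -3.098 -0.455
vertex -2.226 -4.517 0.963
endloop
endfacet
facet normal -0.801 -0.236 -0.550
outer loop
vertex -2.226 -4.517 0.963
vertex -1.669 -3.098 -0.455
vertex -1.717 -4.818 0.351
endloop
endfacet
facet normal -0.026 -0.905 0.424
outer loop
vertex -2.226 -4.517 0.963
vertex -1.717 -4.818 0.351
vertex -1.264 -4.46 1.143
endloop
endfacet
facet normal 0.026 0.905 -0.424
outer loop
vertex -1.669 -3.098 -0.455
vertex -1.216 -2.74 0.337
vertex -0.819 -3.129 -0.47
endloop
endfacet
facet normal -0.031 -0.423 -0.905
outer loop
vertex -1.669 -3.098 -0.455
vertex -0.819 -3.129 -0.47
vertex -1.717 -4.818 0.351
endloop
endfacet
facet normal -0.031 -0.423 -0.905
outer loop
vertex -1.717 -4.818 0.351
vertex -0.819 -3.129 -0.47
vertex -0.868 -4.849 0.336
endloop
endfacet
facet normal -0.026 -0.905 0.424
outer loop
vertex -1.717 -4.818 0.351
vertex -0.868 -4.849 0.336
vertex -1.264 -4.46 1.143
endloop
endfacet

endsolid


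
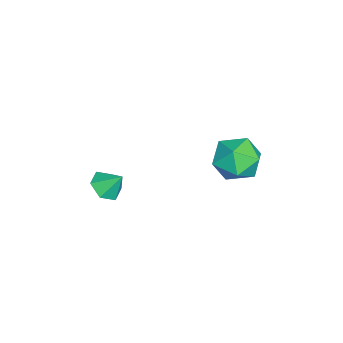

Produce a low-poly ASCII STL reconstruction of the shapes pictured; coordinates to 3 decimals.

solid 
facet normal 0.155 0.457 0.876
outer loop
vertex -2.058 3.505 3.344
vertex -2.946 2.925 3.804
vertex -1.88 2.48 3.848
endloop
endfacet
facet normal 0.766 0.386 0.514
outer loop
vertex -2.058 3.505 3.344
vertex -1.88 2.48 3.848
vertex -1.344 2.737 2.856
endloop
endfacet
facet normal 0.690 0.714 -0.114
outer loop
vertex -2.058 3.505 3.344
vertex -1.344 2.737 2.856
vertex -2.078 3.341 2.199
endloop
endfacet
facet normal 0.033 0.989 -0.142
outer loop
vertex -2.058 3.505 3.344
vertex -2.078 3.341 2.199
vertex -3.069 3.458 2.785
endloop
endfacet
facet normal -0.299 0.830 0.470
outer loop
vertex -2.058 3.505 3.344
vertex -3.069 3.458 2.785
vertex -2.946 2.925 3.804
endloop
endfacet
facet normal 0.868 -0.309 0.389
outer loop
vertex -1.344 2.737 2.856
vertex -1.88 2.48 3.848
vertex -1.791 1.682 3.015
endloop
endfacet
facet normal -0.121 -0.193 0.974
outer loop
vertex -1.88 2.48 3.848
vertex -2.946 2.925 3.804
vertex -2.782 1.799 3.601
endloop
endfacet
facet normal -0.855 0.410 0.318
outer loop
vertex -2.946 2.925 3.804
vertex -3.069 3.458 2.785
vertex -3.516 2.403 2.944
endloop
endfacet
facet normal -0.319 0.667 -0.673
outer loop
vertex -3.069 3.458 2.785
vertex -2.078 3.341 2.199
vertex -2.98 2.66 1.952
endloop
endfacet
facet normal 0.745 0.222 -0.629
outer loop
vertex -2.078 3.341 2.199
vertex -1.344 2.737 2.856
vertex -1.914 2.215 1.996
endloop
endfacet
facet normal -0.033 -0.989 0.142
outer loop
vertex -2.802 1.635 2.456
vertex -1.791 1.682 3.015
vertex -2.782 1.799 3.601
endloop
endfacet
facet normal -0.690 -0.714 0.114
outer loop
vertex -2.802 1.635 2.456
vertex -2.782 1.799 3.601
vertex -3.516 2.403 2.944
endloop
endfacet
facet normal -0.766 -0.386 -0.514
outer loop
vertex -2.802 1.635 2.456
vertex -3.516 2.403 2.944
vertex -2.98 2.66 1.952
endloop
endfacet
facet normal -0.155 -0.457 -0.876
outer loop
vertex -2.802 1.635 2.456
vertex -2.98 2.66 1.952
vertex -1.914 2.215 1.996
endloop
endfacet
facet normal 0.299 -0.830 -0.470
outer loop
vertex -2.802 1.635 2.456
vertex -1.914 2.215 1.996
vertex -1.791 1.682 3.015
endloop
endfacet
facet normal 0.319 -0.667 0.673
outer loop
vertex -2.782 1.799 3.601
vertex -1.791 1.682 3.015
vertex -1.88 2.48 3.848
endloop
endfacet
facet normal -0.745 -0.222 0.629
outer loop
vertex -3.516 2.403 2.944
vertex -2.782 1.799 3.601
vertex -2.946 2.925 3.804
endloop
endfacet
facet normal -0.868 0.309 -0.389
outer loop
vertex -2.98 2.66 1.952
vertex -3.516 2.403 2.944
vertex -3.069 3.458 2.785
endloop
endfacet
facet normal 0.121 0.193 -0.974
outer loop
vertex -1.914 2.215 1.996
vertex -2.98 2.66 1.952
vertex -2.078 3.341 2.199
endloop
endfacet
facet normal 0.855 -0.410 -0.318
outer loop
vertex -1.791 1.682 3.015
vertex -1.914 2.215 1.996
vertex -1.344 2.737 2.856
endloop
endfacet
facet normal -0.124 -0.642 -0.757
outer loop
vertex -1.096 -2.711 0.854
vertex -1.869 -2.616 0.9
vertex -1.446 -2.152 0.437
endloop
endfacet
facet normal 0.821 0.567 0.072
outer loop
vertex -1.096 -2.711 0.854
vertex -1.446 -2.152 0.437
vertex -1.731 -1.904 1.74
endloop
endfacet
facet normal -0.124 -0.642 -0.757
outer loop
vertex -1.446 -2.152 0.437
vertex -1.869 -2.616 0.9
vertex -2.219 -2.057 0.483
endloop
endfacet
facet normal 0.111 0.980 -0.162
outer loop
vertex -1.446 -2.152 0.437
vertex -2.219 -2.057 0.483
vertex -1.731 -1.904 1.74
endloop
endfacet
facet normal -0.124 -0.642 -0.757
outer loop
vertex -2.219 -2.057 0.483
vertex -1.869 -2.616 0.9
vertex -2.642 -2.521 0.946
endloop
endfacet
facet normal -0.645 0.747 0.159
outer loop
vertex -2.219 -2.057 0.483
vertex -2.642 -2.521 0.946
vertex -1.731 -1.904 1.74
endloop
endfacet
facet normal -0.124 -0.641 -0.757
outer loop
vertex -2.642 -2.521 0.946
vertex -1.869 -2.616 0.9
vertex -2.292 -3.08 1.362
endloop
endfacet
facet normal -0.691 0.100 0.716
outer loop
vertex -2.642 -2.521 0.946
vertex -2.292 -3.08 1.362
vertex -1.731 -1.904 1.74
endloop
endfacet
facet normal -0.124 -0.641 -0.757
outer loop
vertex -2.292 -3.08 1.362
vertex -1.869 -2.616 0.9
vertex -1.519 -3.175 1.316
endloop
endfacet
facet normal 0.018 -0.314 0.949
outer loop
vertex -2.292 -3.08 1.362
vertex -1.519 -3.175 1.316
vertex -1.731 -1.904 1.74
endloop
endfacet
facet normal -0.124 -0.641 -0.757
outer loop
vertex -1.519 -3.175 1.316
vertex -1.869 -2.616 0.9
vertex -1.096 -2.711 0.854
endloop
endfacet
facet normal 0.774 -0.080 0.628
outer loop
vertex -1.519 -3.175 1.316
vertex -1.096 -2.711 0.854
vertex -1.731 -1.904 1.74
endloop
endfacet

endsolid


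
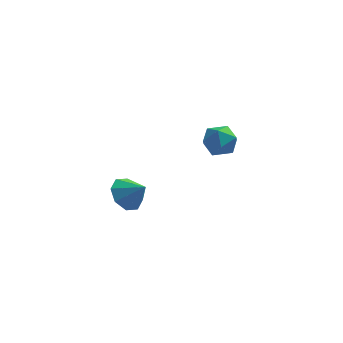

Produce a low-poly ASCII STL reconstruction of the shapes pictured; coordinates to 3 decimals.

solid 
facet normal -0.674 -0.131 0.727
outer loop
vertex -0.279 4.085 -1.739
vertex -0.432 3.095 -2.059
vertex 0.304 3.307 -1.339
endloop
endfacet
facet normal -0.177 0.342 0.923
outer loop
vertex -0.279 4.085 -1.739
vertex 0.304 3.307 -1.339
vertex 0.753 4.223 -1.592
endloop
endfacet
facet normal -0.181 0.875 0.449
outer loop
vertex -0.279 4.085 -1.739
vertex 0.753 4.223 -1.592
vertex 0.295 4.578 -2.469
endloop
endfacet
facet normal -0.680 0.732 -0.040
outer loop
vertex -0.279 4.085 -1.739
vertex 0.295 4.578 -2.469
vertex -0.438 3.881 -2.758
endloop
endfacet
facet normal -0.985 0.110 0.132
outer loop
vertex -0.279 4.085 -1.739
vertex -0.438 3.881 -2.758
vertex -0.432 3.095 -2.059
endloop
endfacet
facet normal 0.459 0.020 0.888
outer loop
vertex 0.753 4.223 -1.592
vertex 0.304 3.307 -1.339
vertex 1.238 3.319 -1.822
endloop
endfacet
facet normal -0.344 -0.745 0.571
outer loop
vertex 0.304 3.307 -1.339
vertex -0.432 3.095 -2.059
vertex 0.505 2.622 -2.111
endloop
endfacet
facet normal -0.848 -0.355 -0.392
outer loop
vertex -0.432 3.095 -2.059
vertex -0.438 3.881 -2.758
vertex 0.047 2.977 -2.988
endloop
endfacet
facet normal -0.355 0.651 -0.670
outer loop
vertex -0.438 3.881 -2.758
vertex 0.295 4.578 -2.469
vertex 0.496 3.893 -3.241
endloop
endfacet
facet normal 0.453 0.883 0.121
outer loop
vertex 0.295 4.578 -2.469
vertex 0.753 4.223 -1.592
vertex 1.232 4.105 -2.521
endloop
endfacet
facet normal 0.680 -0.732 0.040
outer loop
vertex 1.079 3.115 -2.841
vertex 1.238 3.319 -1.822
vertex 0.505 2.622 -2.111
endloop
endfacet
facet normal 0.181 -0.875 -0.449
outer loop
vertex 1.079 3.115 -2.841
vertex 0.505 2.622 -2.111
vertex 0.047 2.977 -2.988
endloop
endfacet
facet normal 0.177 -0.342 -0.923
outer loop
vertex 1.079 3.115 -2.841
vertex 0.047 2.977 -2.988
vertex 0.496 3.893 -3.241
endloop
endfacet
facet normal 0.674 0.131 -0.727
outer loop
vertex 1.079 3.115 -2.841
vertex 0.496 3.893 -3.241
vertex 1.232 4.105 -2.521
endloop
endfacet
facet normal 0.985 -0.110 -0.132
outer loop
vertex 1.079 3.115 -2.841
vertex 1.232 4.105 -2.521
vertex 1.238 3.319 -1.822
endloop
endfacet
facet normal 0.355 -0.651 0.670
outer loop
vertex 0.505 2.622 -2.111
vertex 1.238 3.319 -1.822
vertex 0.304 3.307 -1.339
endloop
endfacet
facet normal -0.453 -0.883 -0.121
outer loop
vertex 0.047 2.977 -2.988
vertex 0.505 2.622 -2.111
vertex -0.432 3.095 -2.059
endloop
endfacet
facet normal -0.459 -0.020 -0.888
outer loop
vertex 0.496 3.893 -3.241
vertex 0.047 2.977 -2.988
vertex -0.438 3.881 -2.758
endloop
endfacet
facet normal 0.344 0.745 -0.571
outer loop
vertex 1.232 4.105 -2.521
vertex 0.496 3.893 -3.241
vertex 0.295 4.578 -2.469
endloop
endfacet
facet normal 0.848 0.355 0.392
outer loop
vertex 1.238 3.319 -1.822
vertex 1.232 4.105 -2.521
vertex 0.753 4.223 -1.592
endloop
endfacet
facet normal -0.703 0.296 -0.647
outer loop
vertex -2.994 -2.37 -2.6
vertex -3.718 -2.733 -1.98
vertex -3.242 -1.837 -2.087
endloop
endfacet
facet normal 0.926 0.374 0.059
outer loop
vertex -2.994 -2.37 -2.6
vertex -3.242 -1.837 -2.087
vertex -2.782 -3.127 -1.12
endloop
endfacet
facet normal -0.704 0.297 -0.646
outer loop
vertex -3.242 -1.837 -2.087
vertex -3.718 -2.733 -1.98
vertex -3.768 -1.829 -1.51
endloop
endfacet
facet normal 0.591 0.608 0.530
outer loop
vertex -3.242 -1.837 -2.087
vertex -3.768 -1.829 -1.51
vertex -2.782 -3.127 -1.12
endloop
endfacet
facet normal -0.703 0.297 -0.646
outer loop
vertex -3.768 -1.829 -1.51
vertex -3.718 -2.733 -1.98
vertex -4.265 -2.35 -1.209
endloop
endfacet
facet normal 0.147 0.386 0.911
outer loop
vertex -3.768 -1.829 -1.51
vertex -4.265 -2.35 -1.209
vertex -2.782 -3.127 -1.12
endloop
endfacet
facet normal -0.704 0.296 -0.646
outer loop
vertex -4.265 -2.35 -1.209
vertex -3.718 -2.733 -1.98
vertex -4.441 -3.096 -1.359
endloop
endfacet
facet normal -0.144 -0.162 0.976
outer loop
vertex -4.265 -2.35 -1.209
vertex -4.441 -3.096 -1.359
vertex -2.782 -3.127 -1.12
endloop
endfacet
facet normal -0.704 0.296 -0.646
outer loop
vertex -4.441 -3.096 -1.359
vertex -3.718 -2.733 -1.98
vertex -4.193 -3.629 -1.873
endloop
endfacet
facet normal -0.113 -0.716 0.689
outer loop
vertex -4.441 -3.096 -1.359
vertex -4.193 -3.629 -1.873
vertex -2.782 -3.127 -1.12
endloop
endfacet
facet normal -0.704 0.296 -0.646
outer loop
vertex -4.193 -3.629 -1.873
vertex -3.718 -2.733 -1.98
vertex -3.667 -3.637 -2.45
endloop
endfacet
facet normal 0.223 -0.951 0.216
outer loop
vertex -4.193 -3.629 -1.873
vertex -3.667 -3.637 -2.45
vertex -2.782 -3.127 -1.12
endloop
endfacet
facet normal -0.703 0.296 -0.647
outer loop
vertex -3.667 -3.637 -2.45
vertex -3.718 -2.733 -1.98
vertex -3.17 -3.115 -2.751
endloop
endfacet
facet normal 0.666 -0.728 -0.164
outer loop
vertex -3.667 -3.637 -2.45
vertex -3.17 -3.115 -2.751
vertex -2.782 -3.127 -1.12
endloop
endfacet
facet normal -0.703 0.297 -0.647
outer loop
vertex -3.17 -3.115 -2.751
vertex -3.718 -2.733 -1.98
vertex -2.994 -2.37 -2.6
endloop
endfacet
facet normal 0.957 -0.180 -0.229
outer loop
vertex -3.17 -3.115 -2.751
vertex -2.994 -2.37 -2.6
vertex -2.782 -3.127 -1.12
endloop
endfacet

endsolid


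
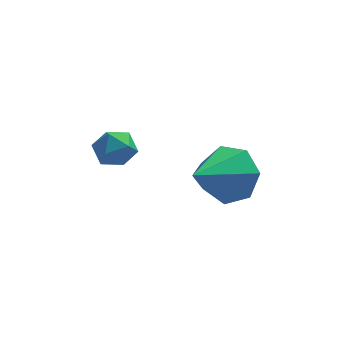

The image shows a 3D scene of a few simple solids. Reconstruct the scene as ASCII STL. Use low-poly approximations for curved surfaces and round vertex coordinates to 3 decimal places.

solid 
facet normal 0.258 0.910 0.326
outer loop
vertex -2.146 4.306 -1.899
vertex -2.643 4.274 -1.416
vertex -2.005 4.042 -1.273
endloop
endfacet
facet normal 0.822 0.567 0.054
outer loop
vertex -2.146 4.306 -1.899
vertex -2.005 4.042 -1.273
vertex -1.756 3.735 -1.844
endloop
endfacet
facet normal 0.672 0.399 -0.623
outer loop
vertex -2.146 4.306 -1.899
vertex -1.756 3.735 -1.844
vertex -2.24 3.777 -2.339
endloop
endfacet
facet normal 0.015 0.638 -0.770
outer loop
vertex -2.146 4.306 -1.899
vertex -2.24 3.777 -2.339
vertex -2.789 4.11 -2.074
endloop
endfacet
facet normal -0.240 0.953 -0.184
outer loop
vertex -2.146 4.306 -1.899
vertex -2.789 4.11 -2.074
vertex -2.643 4.274 -1.416
endloop
endfacet
facet normal 0.908 -0.040 0.417
outer loop
vertex -1.756 3.735 -1.844
vertex -2.005 4.042 -1.273
vertex -2.011 3.35 -1.326
endloop
endfacet
facet normal -0.005 0.514 0.858
outer loop
vertex -2.005 4.042 -1.273
vertex -2.643 4.274 -1.416
vertex -2.56 3.683 -1.061
endloop
endfacet
facet normal -0.811 0.584 0.035
outer loop
vertex -2.643 4.274 -1.416
vertex -2.789 4.11 -2.074
vertex -3.044 3.725 -1.556
endloop
endfacet
facet normal -0.397 0.074 -0.915
outer loop
vertex -2.789 4.11 -2.074
vertex -2.24 3.777 -2.339
vertex -2.795 3.418 -2.127
endloop
endfacet
facet normal 0.666 -0.313 -0.677
outer loop
vertex -2.24 3.777 -2.339
vertex -1.756 3.735 -1.844
vertex -2.157 3.186 -1.984
endloop
endfacet
facet normal -0.015 -0.638 0.770
outer loop
vertex -2.654 3.154 -1.501
vertex -2.011 3.35 -1.326
vertex -2.56 3.683 -1.061
endloop
endfacet
facet normal -0.672 -0.399 0.623
outer loop
vertex -2.654 3.154 -1.501
vertex -2.56 3.683 -1.061
vertex -3.044 3.725 -1.556
endloop
endfacet
facet normal -0.822 -0.567 -0.054
outer loop
vertex -2.654 3.154 -1.501
vertex -3.044 3.725 -1.556
vertex -2.795 3.418 -2.127
endloop
endfacet
facet normal -0.258 -0.910 -0.326
outer loop
vertex -2.654 3.154 -1.501
vertex -2.795 3.418 -2.127
vertex -2.157 3.186 -1.984
endloop
endfacet
facet normal 0.240 -0.953 0.184
outer loop
vertex -2.654 3.154 -1.501
vertex -2.157 3.186 -1.984
vertex -2.011 3.35 -1.326
endloop
endfacet
facet normal 0.397 -0.074 0.915
outer loop
vertex -2.56 3.683 -1.061
vertex -2.011 3.35 -1.326
vertex -2.005 4.042 -1.273
endloop
endfacet
facet normal -0.666 0.313 0.677
outer loop
vertex -3.044 3.725 -1.556
vertex -2.56 3.683 -1.061
vertex -2.643 4.274 -1.416
endloop
endfacet
facet normal -0.908 0.040 -0.417
outer loop
vertex -2.795 3.418 -2.127
vertex -3.044 3.725 -1.556
vertex -2.789 4.11 -2.074
endloop
endfacet
facet normal 0.005 -0.514 -0.858
outer loop
vertex -2.157 3.186 -1.984
vertex -2.795 3.418 -2.127
vertex -2.24 3.777 -2.339
endloop
endfacet
facet normal 0.811 -0.584 -0.035
outer loop
vertex -2.011 3.35 -1.326
vertex -2.157 3.186 -1.984
vertex -1.756 3.735 -1.844
endloop
endfacet
facet normal 0.572 0.653 -0.496
outer loop
vertex 1.334 3.159 -3.405
vertex 0.785 3.93 -3.024
vertex 1.621 3.492 -2.636
endloop
endfacet
facet normal 0.423 -0.878 0.222
outer loop
vertex 1.334 3.159 -3.405
vertex 1.621 3.492 -2.636
vertex -0.285 2.71 -2.096
endloop
endfacet
facet normal 0.572 0.653 -0.497
outer loop
vertex 1.621 3.492 -2.636
vertex 0.785 3.93 -3.024
vertex 1.278 4.155 -2.16
endloop
endfacet
facet normal 0.396 -0.392 0.831
outer loop
vertex 1.621 3.492 -2.636
vertex 1.278 4.155 -2.16
vertex -0.285 2.71 -2.096
endloop
endfacet
facet normal 0.573 0.652 -0.497
outer loop
vertex 1.278 4.155 -2.16
vertex 0.785 3.93 -3.024
vertex 0.564 4.649 -2.335
endloop
endfacet
facet normal -0.120 0.173 0.978
outer loop
vertex 1.278 4.155 -2.16
vertex 0.564 4.649 -2.335
vertex -0.285 2.71 -2.096
endloop
endfacet
facet normal 0.573 0.652 -0.497
outer loop
vertex 0.564 4.649 -2.335
vertex 0.785 3.93 -3.024
vertex 0.017 4.601 -3.029
endloop
endfacet
facet normal -0.736 0.390 0.553
outer loop
vertex 0.564 4.649 -2.335
vertex 0.017 4.601 -3.029
vertex -0.285 2.71 -2.096
endloop
endfacet
facet normal 0.573 0.652 -0.497
outer loop
vertex 0.017 4.601 -3.029
vertex 0.785 3.93 -3.024
vertex 0.048 4.048 -3.719
endloop
endfacet
facet normal -0.988 0.097 -0.122
outer loop
vertex 0.017 4.601 -3.029
vertex 0.048 4.048 -3.719
vertex -0.285 2.71 -2.096
endloop
endfacet
facet normal 0.573 0.653 -0.496
outer loop
vertex 0.048 4.048 -3.719
vertex 0.785 3.93 -3.024
vertex 0.634 3.406 -3.887
endloop
endfacet
facet normal -0.687 -0.485 -0.541
outer loop
vertex 0.048 4.048 -3.719
vertex 0.634 3.406 -3.887
vertex -0.285 2.71 -2.096
endloop
endfacet
facet normal 0.572 0.653 -0.496
outer loop
vertex 0.634 3.406 -3.887
vertex 0.785 3.93 -3.024
vertex 1.334 3.159 -3.405
endloop
endfacet
facet normal -0.058 -0.920 -0.387
outer loop
vertex 0.634 3.406 -3.887
vertex 1.334 3.159 -3.405
vertex -0.285 2.71 -2.096
endloop
endfacet

endsolid


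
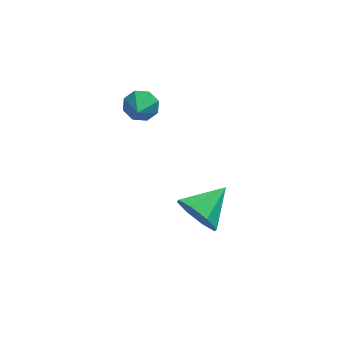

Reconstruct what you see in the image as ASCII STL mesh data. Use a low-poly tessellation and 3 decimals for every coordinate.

solid 
facet normal -0.707 -0.600 -0.375
outer loop
vertex -1.355 1.536 -2.797
vertex -1.968 1.835 -2.121
vertex -1.742 2.124 -3.008
endloop
endfacet
facet normal 0.761 0.293 -0.579
outer loop
vertex -1.355 1.536 -2.797
vertex -1.742 2.124 -3.008
vertex -0.872 2.765 -1.539
endloop
endfacet
facet normal -0.707 -0.600 -0.375
outer loop
vertex -1.742 2.124 -3.008
vertex -1.968 1.835 -2.121
vertex -2.261 2.543 -2.7
endloop
endfacet
facet normal 0.319 0.785 -0.531
outer loop
vertex -1.742 2.124 -3.008
vertex -2.261 2.543 -2.7
vertex -0.872 2.765 -1.539
endloop
endfacet
facet normal -0.707 -0.599 -0.375
outer loop
vertex -2.261 2.543 -2.7
vertex -1.968 1.835 -2.121
vertex -2.608 2.547 -2.052
endloop
endfacet
facet normal -0.106 0.992 -0.063
outer loop
vertex -2.261 2.543 -2.7
vertex -2.608 2.547 -2.052
vertex -0.872 2.765 -1.539
endloop
endfacet
facet normal -0.707 -0.599 -0.375
outer loop
vertex -2.608 2.547 -2.052
vertex -1.968 1.835 -2.121
vertex -2.58 2.134 -1.445
endloop
endfacet
facet normal -0.262 0.792 0.551
outer loop
vertex -2.608 2.547 -2.052
vertex -2.58 2.134 -1.445
vertex -0.872 2.765 -1.539
endloop
endfacet
facet normal -0.707 -0.599 -0.375
outer loop
vertex -2.58 2.134 -1.445
vertex -1.968 1.835 -2.121
vertex -2.194 1.546 -1.234
endloop
endfacet
facet normal -0.059 0.302 0.951
outer loop
vertex -2.58 2.134 -1.445
vertex -2.194 1.546 -1.234
vertex -0.872 2.765 -1.539
endloop
endfacet
facet normal -0.706 -0.600 -0.375
outer loop
vertex -2.194 1.546 -1.234
vertex -1.968 1.835 -2.121
vertex -1.675 1.128 -1.542
endloop
endfacet
facet normal 0.384 -0.190 0.904
outer loop
vertex -2.194 1.546 -1.234
vertex -1.675 1.128 -1.542
vertex -0.872 2.765 -1.539
endloop
endfacet
facet normal -0.706 -0.600 -0.375
outer loop
vertex -1.675 1.128 -1.542
vertex -1.968 1.835 -2.121
vertex -1.327 1.123 -2.189
endloop
endfacet
facet normal 0.807 -0.397 0.437
outer loop
vertex -1.675 1.128 -1.542
vertex -1.327 1.123 -2.189
vertex -0.872 2.765 -1.539
endloop
endfacet
facet normal -0.706 -0.600 -0.375
outer loop
vertex -1.327 1.123 -2.189
vertex -1.968 1.835 -2.121
vertex -1.355 1.536 -2.797
endloop
endfacet
facet normal 0.964 -0.197 -0.178
outer loop
vertex -1.327 1.123 -2.189
vertex -1.355 1.536 -2.797
vertex -0.872 2.765 -1.539
endloop
endfacet
facet normal 0.150 0.856 -0.495
outer loop
vertex -3.457 4.219 2.829
vertex -3.765 3.968 2.302
vertex -3.954 4.309 2.834
endloop
endfacet
facet normal 0.005 -0.030 1.000
outer loop
vertex -3.457 4.219 2.829
vertex -3.954 4.309 2.834
vertex -3.915 3.112 2.798
endloop
endfacet
facet normal 0.152 0.856 -0.495
outer loop
vertex -3.954 4.309 2.834
vertex -3.765 3.968 2.302
vertex -4.34 4.2 2.527
endloop
endfacet
facet normal -0.614 -0.044 0.788
outer loop
vertex -3.954 4.309 2.834
vertex -4.34 4.2 2.527
vertex -3.915 3.112 2.798
endloop
endfacet
facet normal 0.150 0.855 -0.497
outer loop
vertex -4.34 4.2 2.527
vertex -3.765 3.968 2.302
vertex -4.389 3.954 2.089
endloop
endfacet
facet normal -0.918 -0.292 0.267
outer loop
vertex -4.34 4.2 2.527
vertex -4.389 3.954 2.089
vertex -3.915 3.112 2.798
endloop
endfacet
facet normal 0.150 0.855 -0.497
outer loop
vertex -4.389 3.954 2.089
vertex -3.765 3.968 2.302
vertex -4.073 3.716 1.775
endloop
endfacet
facet normal -0.732 -0.630 -0.259
outer loop
vertex -4.389 3.954 2.089
vertex -4.073 3.716 1.775
vertex -3.915 3.112 2.798
endloop
endfacet
facet normal 0.150 0.855 -0.496
outer loop
vertex -4.073 3.716 1.775
vertex -3.765 3.968 2.302
vertex -3.576 3.626 1.77
endloop
endfacet
facet normal -0.161 -0.861 -0.483
outer loop
vertex -4.073 3.716 1.775
vertex -3.576 3.626 1.77
vertex -3.915 3.112 2.798
endloop
endfacet
facet normal 0.150 0.855 -0.496
outer loop
vertex -3.576 3.626 1.77
vertex -3.765 3.968 2.302
vertex -3.19 3.736 2.076
endloop
endfacet
facet normal 0.457 -0.847 -0.272
outer loop
vertex -3.576 3.626 1.77
vertex -3.19 3.736 2.076
vertex -3.915 3.112 2.798
endloop
endfacet
facet normal 0.151 0.856 -0.495
outer loop
vertex -3.19 3.736 2.076
vertex -3.765 3.968 2.302
vertex -3.14 3.981 2.515
endloop
endfacet
facet normal 0.762 -0.599 0.247
outer loop
vertex -3.19 3.736 2.076
vertex -3.14 3.981 2.515
vertex -3.915 3.112 2.798
endloop
endfacet
facet normal 0.151 0.855 -0.496
outer loop
vertex -3.14 3.981 2.515
vertex -3.765 3.968 2.302
vertex -3.457 4.219 2.829
endloop
endfacet
facet normal 0.574 -0.259 0.776
outer loop
vertex -3.14 3.981 2.515
vertex -3.457 4.219 2.829
vertex -3.915 3.112 2.798
endloop
endfacet

endsolid


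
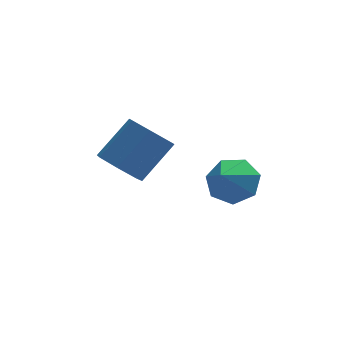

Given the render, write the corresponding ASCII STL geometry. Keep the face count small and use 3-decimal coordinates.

solid 
facet normal -0.643 -0.329 -0.691
outer loop
vertex 0.753 3.503 -1.119
vertex 0.283 2.983 -0.434
vertex 0.119 3.906 -0.721
endloop
endfacet
facet normal 0.174 0.817 -0.550
outer loop
vertex 0.753 3.503 -1.119
vertex 0.119 3.906 -0.721
vertex 1.987 4.136 0.209
endloop
endfacet
facet normal 0.174 0.816 -0.551
outer loop
vertex 1.987 4.136 0.209
vertex 0.119 3.906 -0.721
vertex 1.353 4.539 0.606
endloop
endfacet
facet normal 0.643 0.330 0.691
outer loop
vertex 1.987 4.136 0.209
vertex 1.353 4.539 0.606
vertex 1.517 3.617 0.894
endloop
endfacet
facet normal -0.643 -0.329 -0.692
outer loop
vertex 0.119 3.906 -0.721
vertex 0.283 2.983 -0.434
vertex -0.392 3.614 -0.107
endloop
endfacet
facet normal -0.475 0.879 0.023
outer loop
vertex 0.119 3.906 -0.721
vertex -0.392 3.614 -0.107
vertex 1.353 4.539 0.606
endloop
endfacet
facet normal -0.475 0.879 0.023
outer loop
vertex 1.353 4.539 0.606
vertex -0.392 3.614 -0.107
vertex 0.842 4.247 1.221
endloop
endfacet
facet normal 0.643 0.330 0.691
outer loop
vertex 1.353 4.539 0.606
vertex 0.842 4.247 1.221
vertex 1.517 3.617 0.894
endloop
endfacet
facet normal -0.643 -0.330 -0.691
outer loop
vertex -0.392 3.614 -0.107
vertex 0.283 2.983 -0.434
vertex -0.395 2.848 0.261
endloop
endfacet
facet normal -0.766 0.281 0.578
outer loop
vertex -0.392 3.614 -0.107
vertex -0.395 2.848 0.261
vertex 0.842 4.247 1.221
endloop
endfacet
facet normal -0.766 0.281 0.578
outer loop
vertex 0.842 4.247 1.221
vertex -0.395 2.848 0.261
vertex 0.839 3.481 1.589
endloop
endfacet
facet normal 0.643 0.330 0.692
outer loop
vertex 0.842 4.247 1.221
vertex 0.839 3.481 1.589
vertex 1.517 3.617 0.894
endloop
endfacet
facet normal -0.643 -0.330 -0.691
outer loop
vertex -0.395 2.848 0.261
vertex 0.283 2.983 -0.434
vertex 0.113 2.183 0.106
endloop
endfacet
facet normal -0.480 -0.530 0.699
outer loop
vertex -0.395 2.848 0.261
vertex 0.113 2.183 0.106
vertex 0.839 3.481 1.589
endloop
endfacet
facet normal -0.480 -0.530 0.699
outer loop
vertex 0.839 3.481 1.589
vertex 0.113 2.183 0.106
vertex 1.347 2.816 1.433
endloop
endfacet
facet normal 0.643 0.329 0.692
outer loop
vertex 0.839 3.481 1.589
vertex 1.347 2.816 1.433
vertex 1.517 3.617 0.894
endloop
endfacet
facet normal -0.643 -0.330 -0.691
outer loop
vertex 0.113 2.183 0.106
vertex 0.283 2.983 -0.434
vertex 0.749 2.121 -0.456
endloop
endfacet
facet normal 0.167 -0.941 0.293
outer loop
vertex 0.113 2.183 0.106
vertex 0.749 2.121 -0.456
vertex 1.347 2.816 1.433
endloop
endfacet
facet normal 0.168 -0.941 0.293
outer loop
vertex 1.347 2.816 1.433
vertex 0.749 2.121 -0.456
vertex 1.983 2.755 0.872
endloop
endfacet
facet normal 0.642 0.329 0.692
outer loop
vertex 1.347 2.816 1.433
vertex 1.983 2.755 0.872
vertex 1.517 3.617 0.894
endloop
endfacet
facet normal -0.643 -0.330 -0.692
outer loop
vertex 0.749 2.121 -0.456
vertex 0.283 2.983 -0.434
vertex 1.034 2.709 -1.001
endloop
endfacet
facet normal 0.689 -0.643 -0.333
outer loop
vertex 0.749 2.121 -0.456
vertex 1.034 2.709 -1.001
vertex 1.983 2.755 0.872
endloop
endfacet
facet normal 0.689 -0.644 -0.333
outer loop
vertex 1.983 2.755 0.872
vertex 1.034 2.709 -1.001
vertex 2.268 3.342 0.327
endloop
endfacet
facet normal 0.643 0.330 0.691
outer loop
vertex 1.983 2.755 0.872
vertex 2.268 3.342 0.327
vertex 1.517 3.617 0.894
endloop
endfacet
facet normal -0.643 -0.330 -0.691
outer loop
vertex 1.034 2.709 -1.001
vertex 0.283 2.983 -0.434
vertex 0.753 3.503 -1.119
endloop
endfacet
facet normal 0.691 0.139 -0.709
outer loop
vertex 1.034 2.709 -1.001
vertex 0.753 3.503 -1.119
vertex 2.268 3.342 0.327
endloop
endfacet
facet normal 0.691 0.139 -0.709
outer loop
vertex 2.268 3.342 0.327
vertex 0.753 3.503 -1.119
vertex 1.987 4.136 0.209
endloop
endfacet
facet normal 0.643 0.330 0.691
outer loop
vertex 2.268 3.342 0.327
vertex 1.987 4.136 0.209
vertex 1.517 3.617 0.894
endloop
endfacet
facet normal 0.415 0.637 -0.649
outer loop
vertex 4.203 -0.86 0.282
vertex 3.607 -0.169 0.579
vertex 4.478 -0.394 0.915
endloop
endfacet
facet normal 0.522 -0.779 0.347
outer loop
vertex 4.203 -0.86 0.282
vertex 4.478 -0.394 0.915
vertex 2.993 -1.111 1.541
endloop
endfacet
facet normal 0.415 0.637 -0.649
outer loop
vertex 4.478 -0.394 0.915
vertex 3.607 -0.169 0.579
vertex 4.098 0.242 1.296
endloop
endfacet
facet normal 0.470 -0.230 0.852
outer loop
vertex 4.478 -0.394 0.915
vertex 4.098 0.242 1.296
vertex 2.993 -1.111 1.541
endloop
endfacet
facet normal 0.415 0.637 -0.650
outer loop
vertex 4.098 0.242 1.296
vertex 3.607 -0.169 0.579
vertex 3.348 0.569 1.137
endloop
endfacet
facet normal -0.095 0.252 0.963
outer loop
vertex 4.098 0.242 1.296
vertex 3.348 0.569 1.137
vertex 2.993 -1.111 1.541
endloop
endfacet
facet normal 0.415 0.637 -0.649
outer loop
vertex 3.348 0.569 1.137
vertex 3.607 -0.169 0.579
vertex 2.794 0.34 0.558
endloop
endfacet
facet normal -0.746 0.301 0.595
outer loop
vertex 3.348 0.569 1.137
vertex 2.794 0.34 0.558
vertex 2.993 -1.111 1.541
endloop
endfacet
facet normal 0.415 0.637 -0.649
outer loop
vertex 2.794 0.34 0.558
vertex 3.607 -0.169 0.579
vertex 2.852 -0.271 -0.004
endloop
endfacet
facet normal -0.993 -0.118 0.026
outer loop
vertex 2.794 0.34 0.558
vertex 2.852 -0.271 -0.004
vertex 2.993 -1.111 1.541
endloop
endfacet
facet normal 0.415 0.637 -0.649
outer loop
vertex 2.852 -0.271 -0.004
vertex 3.607 -0.169 0.579
vertex 3.48 -0.806 -0.127
endloop
endfacet
facet normal -0.650 -0.691 -0.316
outer loop
vertex 2.852 -0.271 -0.004
vertex 3.48 -0.806 -0.127
vertex 2.993 -1.111 1.541
endloop
endfacet
facet normal 0.415 0.637 -0.650
outer loop
vertex 3.48 -0.806 -0.127
vertex 3.607 -0.169 0.579
vertex 4.203 -0.86 0.282
endloop
endfacet
facet normal 0.024 -0.985 -0.173
outer loop
vertex 3.48 -0.806 -0.127
vertex 4.203 -0.86 0.282
vertex 2.993 -1.111 1.541
endloop
endfacet

endsolid
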